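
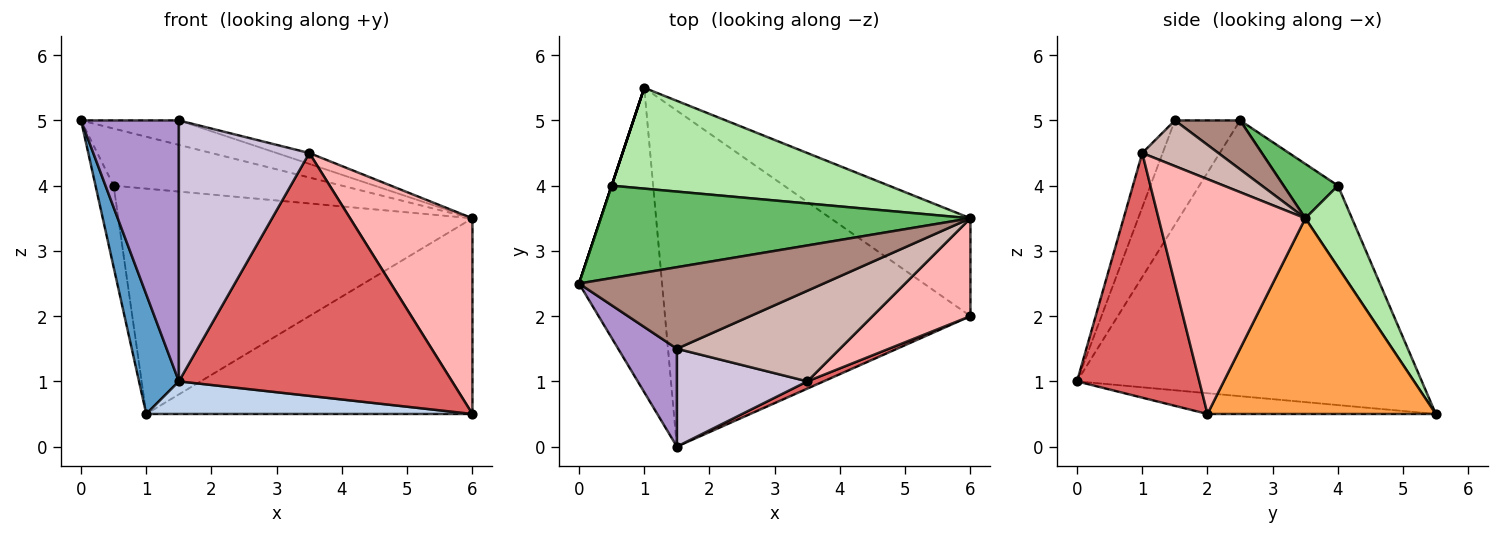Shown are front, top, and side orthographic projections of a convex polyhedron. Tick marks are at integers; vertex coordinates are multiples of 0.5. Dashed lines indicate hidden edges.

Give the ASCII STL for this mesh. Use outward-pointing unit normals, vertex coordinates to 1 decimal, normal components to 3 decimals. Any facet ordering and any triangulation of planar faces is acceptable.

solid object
 facet normal -0.951 -0.113 -0.286
  outer loop
   vertex 1.5 0.0 1.0
   vertex 0.0 2.5 5.0
   vertex 1.0 5.5 0.5
  endloop
 endfacet
 facet normal -0.067 -0.096 -0.993
  outer loop
   vertex 1.5 0.0 1.0
   vertex 1.0 5.5 0.5
   vertex 6.0 2.0 0.5
  endloop
 endfacet
 facet normal 0.531 0.758 -0.379
  outer loop
   vertex 6.0 3.5 3.5
   vertex 6.0 2.0 0.5
   vertex 1.0 5.5 0.5
  endloop
 endfacet
 facet normal -0.949 0.316 0.000
  outer loop
   vertex 0.5 4.0 4.0
   vertex 1.0 5.5 0.5
   vertex 0.0 2.5 5.0
  endloop
 endfacet
 facet normal 0.124 0.521 0.844
  outer loop
   vertex 0.5 4.0 4.0
   vertex 0.0 2.5 5.0
   vertex 6.0 3.5 3.5
  endloop
 endfacet
 facet normal 0.119 0.906 0.405
  outer loop
   vertex 0.5 4.0 4.0
   vertex 6.0 3.5 3.5
   vertex 1.0 5.5 0.5
  endloop
 endfacet
 facet normal 0.409 -0.912 0.027
  outer loop
   vertex 3.5 1.0 4.5
   vertex 1.5 0.0 1.0
   vertex 6.0 2.0 0.5
  endloop
 endfacet
 facet normal 0.732 -0.610 0.305
  outer loop
   vertex 3.5 1.0 4.5
   vertex 6.0 2.0 0.5
   vertex 6.0 3.5 3.5
  endloop
 endfacet
 facet normal -0.530 -0.794 0.298
  outer loop
   vertex 1.5 1.5 5.0
   vertex 0.0 2.5 5.0
   vertex 1.5 0.0 1.0
  endloop
 endfacet
 facet normal -0.145 -0.926 0.347
  outer loop
   vertex 1.5 1.5 5.0
   vertex 1.5 0.0 1.0
   vertex 3.5 1.0 4.5
  endloop
 endfacet
 facet normal 0.188 0.282 0.941
  outer loop
   vertex 1.5 1.5 5.0
   vertex 6.0 3.5 3.5
   vertex 0.0 2.5 5.0
  endloop
 endfacet
 facet normal 0.268 0.115 0.957
  outer loop
   vertex 1.5 1.5 5.0
   vertex 3.5 1.0 4.5
   vertex 6.0 3.5 3.5
  endloop
 endfacet
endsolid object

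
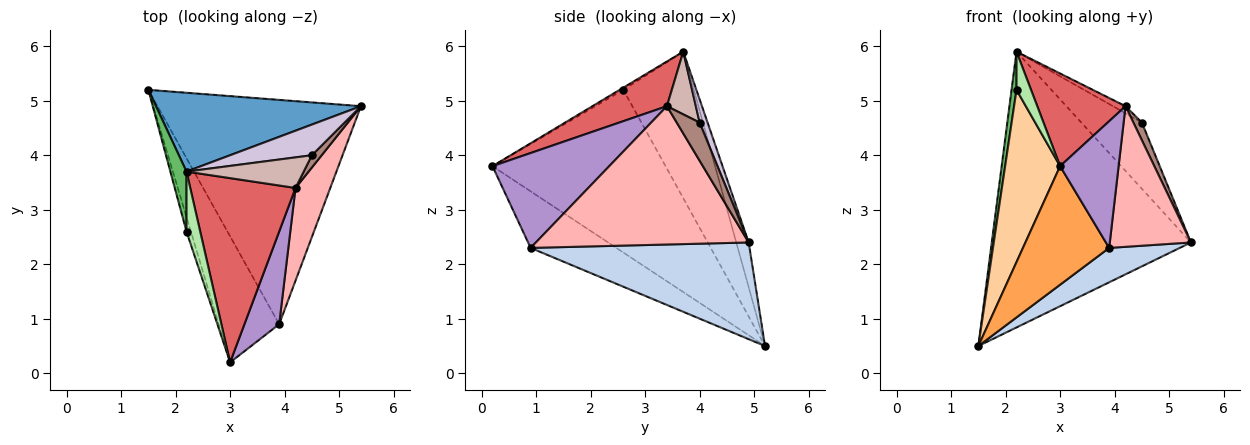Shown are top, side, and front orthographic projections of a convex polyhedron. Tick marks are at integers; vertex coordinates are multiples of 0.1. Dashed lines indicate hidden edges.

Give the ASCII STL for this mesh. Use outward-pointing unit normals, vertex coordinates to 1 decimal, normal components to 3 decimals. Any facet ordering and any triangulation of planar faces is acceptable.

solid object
 facet normal -0.060 0.960 0.274
  outer loop
   vertex 2.2 3.7 5.9
   vertex 5.4 4.9 2.4
   vertex 1.5 5.2 0.5
  endloop
 endfacet
 facet normal 0.425 -0.137 -0.895
  outer loop
   vertex 3.9 0.9 2.3
   vertex 1.5 5.2 0.5
   vertex 5.4 4.9 2.4
  endloop
 endfacet
 facet normal -0.563 -0.566 -0.602
  outer loop
   vertex 3.9 0.9 2.3
   vertex 3.0 0.2 3.8
   vertex 1.5 5.2 0.5
  endloop
 endfacet
 facet normal -0.953 -0.303 -0.026
  outer loop
   vertex 2.2 2.6 5.2
   vertex 1.5 5.2 0.5
   vertex 3.0 0.2 3.8
  endloop
 endfacet
 facet normal -0.992 -0.070 0.109
  outer loop
   vertex 2.2 2.6 5.2
   vertex 2.2 3.7 5.9
   vertex 1.5 5.2 0.5
  endloop
 endfacet
 facet normal -0.133 -0.532 0.836
  outer loop
   vertex 2.2 2.6 5.2
   vertex 3.0 0.2 3.8
   vertex 2.2 3.7 5.9
  endloop
 endfacet
 facet normal 0.355 -0.420 0.835
  outer loop
   vertex 4.2 3.4 4.9
   vertex 2.2 3.7 5.9
   vertex 3.0 0.2 3.8
  endloop
 endfacet
 facet normal 0.910 -0.347 0.229
  outer loop
   vertex 4.2 3.4 4.9
   vertex 3.9 0.9 2.3
   vertex 5.4 4.9 2.4
  endloop
 endfacet
 facet normal 0.850 -0.426 0.311
  outer loop
   vertex 4.2 3.4 4.9
   vertex 3.0 0.2 3.8
   vertex 3.9 0.9 2.3
  endloop
 endfacet
 facet normal 0.118 0.901 0.417
  outer loop
   vertex 4.5 4.0 4.6
   vertex 5.4 4.9 2.4
   vertex 2.2 3.7 5.9
  endloop
 endfacet
 facet normal 0.911 -0.338 0.234
  outer loop
   vertex 4.5 4.0 4.6
   vertex 4.2 3.4 4.9
   vertex 5.4 4.9 2.4
  endloop
 endfacet
 facet normal 0.462 0.201 0.864
  outer loop
   vertex 4.5 4.0 4.6
   vertex 2.2 3.7 5.9
   vertex 4.2 3.4 4.9
  endloop
 endfacet
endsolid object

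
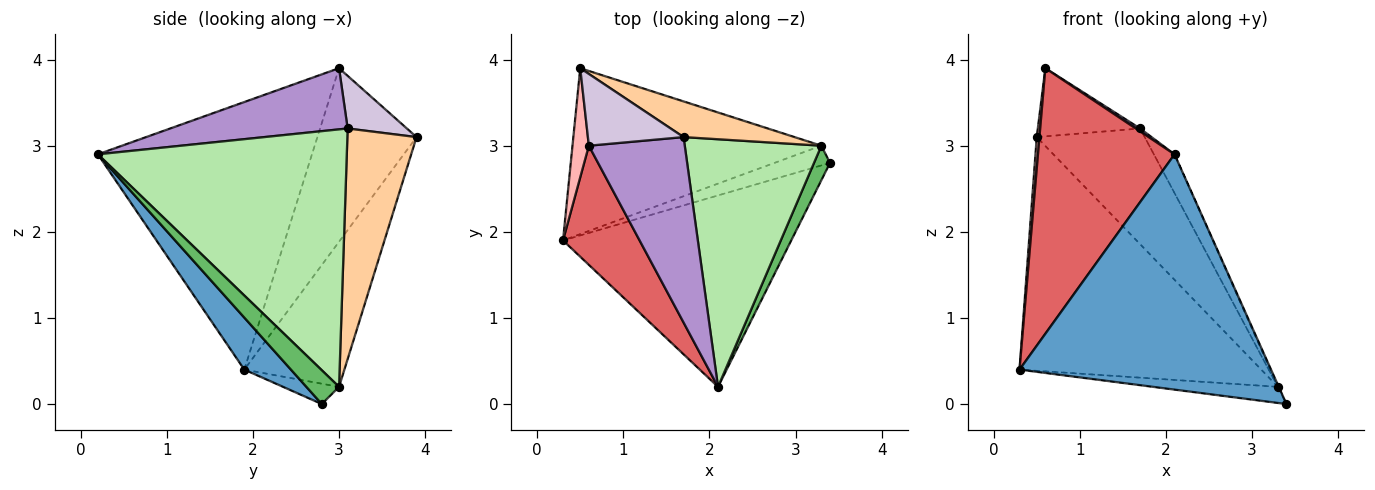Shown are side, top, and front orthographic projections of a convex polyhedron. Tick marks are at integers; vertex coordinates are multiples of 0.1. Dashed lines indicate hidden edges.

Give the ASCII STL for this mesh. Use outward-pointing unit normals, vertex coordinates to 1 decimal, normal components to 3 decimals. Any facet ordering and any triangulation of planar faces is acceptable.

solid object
 facet normal 0.142 -0.768 -0.625
  outer loop
   vertex 2.1 0.2 2.9
   vertex 0.3 1.9 0.4
   vertex 3.4 2.8 0.0
  endloop
 endfacet
 facet normal -0.273 0.609 -0.745
  outer loop
   vertex 3.3 3.0 0.2
   vertex 3.4 2.8 0.0
   vertex 0.3 1.9 0.4
  endloop
 endfacet
 facet normal -0.320 0.773 -0.549
  outer loop
   vertex 3.3 3.0 0.2
   vertex 0.3 1.9 0.4
   vertex 0.5 3.9 3.1
  endloop
 endfacet
 facet normal 0.522 0.815 0.251
  outer loop
   vertex 3.3 3.0 0.2
   vertex 0.5 3.9 3.1
   vertex 1.7 3.1 3.2
  endloop
 endfacet
 facet normal 0.904 0.025 0.427
  outer loop
   vertex 3.3 3.0 0.2
   vertex 2.1 0.2 2.9
   vertex 3.4 2.8 0.0
  endloop
 endfacet
 facet normal 0.881 0.073 0.467
  outer loop
   vertex 3.3 3.0 0.2
   vertex 1.7 3.1 3.2
   vertex 2.1 0.2 2.9
  endloop
 endfacet
 facet normal -0.820 -0.523 0.235
  outer loop
   vertex 0.6 3.0 3.9
   vertex 0.3 1.9 0.4
   vertex 2.1 0.2 2.9
  endloop
 endfacet
 facet normal -0.995 -0.027 0.094
  outer loop
   vertex 0.6 3.0 3.9
   vertex 0.5 3.9 3.1
   vertex 0.3 1.9 0.4
  endloop
 endfacet
 facet normal 0.538 -0.013 0.843
  outer loop
   vertex 0.6 3.0 3.9
   vertex 2.1 0.2 2.9
   vertex 1.7 3.1 3.2
  endloop
 endfacet
 facet normal 0.370 0.640 0.673
  outer loop
   vertex 0.6 3.0 3.9
   vertex 1.7 3.1 3.2
   vertex 0.5 3.9 3.1
  endloop
 endfacet
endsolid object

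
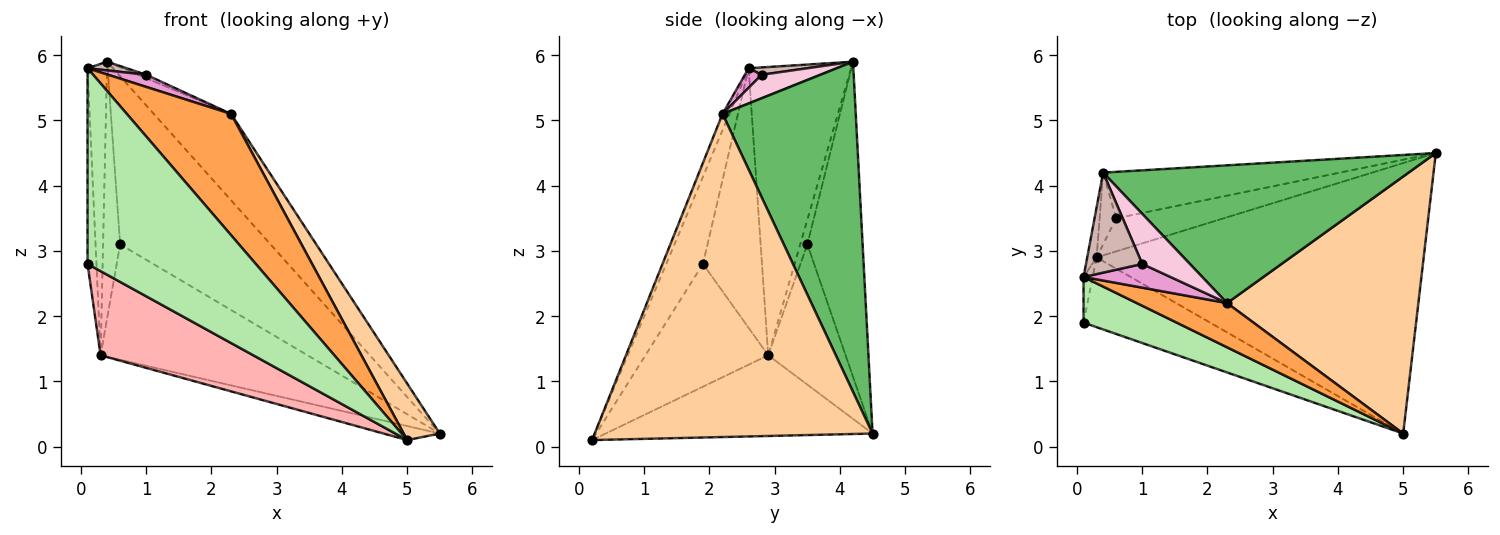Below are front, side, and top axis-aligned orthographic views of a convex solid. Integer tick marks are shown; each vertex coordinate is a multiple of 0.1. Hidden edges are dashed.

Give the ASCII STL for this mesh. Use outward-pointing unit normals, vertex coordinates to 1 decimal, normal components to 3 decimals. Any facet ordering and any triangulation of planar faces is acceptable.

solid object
 facet normal -0.239 0.050 -0.970
  outer loop
   vertex 0.3 2.9 1.4
   vertex 5.5 4.5 0.2
   vertex 5.0 0.2 0.1
  endloop
 endfacet
 facet normal -0.982 0.186 -0.032
  outer loop
   vertex 0.3 2.9 1.4
   vertex 0.1 2.6 5.8
   vertex 0.4 4.2 5.9
  endloop
 endfacet
 facet normal -0.062 -0.938 0.342
  outer loop
   vertex 2.3 2.2 5.1
   vertex 0.1 2.6 5.8
   vertex 5.0 0.2 0.1
  endloop
 endfacet
 facet normal 0.855 -0.111 0.506
  outer loop
   vertex 2.3 2.2 5.1
   vertex 5.0 0.2 0.1
   vertex 5.5 4.5 0.2
  endloop
 endfacet
 facet normal 0.675 0.392 0.625
  outer loop
   vertex 2.3 2.2 5.1
   vertex 5.5 4.5 0.2
   vertex 0.4 4.2 5.9
  endloop
 endfacet
 facet normal -0.208 -0.953 0.222
  outer loop
   vertex 0.1 1.9 2.8
   vertex 5.0 0.2 0.1
   vertex 0.1 2.6 5.8
  endloop
 endfacet
 facet normal -0.988 0.149 -0.035
  outer loop
   vertex 0.1 1.9 2.8
   vertex 0.1 2.6 5.8
   vertex 0.3 2.9 1.4
  endloop
 endfacet
 facet normal -0.526 -0.655 -0.543
  outer loop
   vertex 0.1 1.9 2.8
   vertex 0.3 2.9 1.4
   vertex 5.0 0.2 0.1
  endloop
 endfacet
 facet normal -0.334 0.909 -0.251
  outer loop
   vertex 0.6 3.5 3.1
   vertex 0.4 4.2 5.9
   vertex 5.5 4.5 0.2
  endloop
 endfacet
 facet normal -0.338 0.905 -0.260
  outer loop
   vertex 0.6 3.5 3.1
   vertex 5.5 4.5 0.2
   vertex 0.3 2.9 1.4
  endloop
 endfacet
 facet normal -0.371 0.894 -0.250
  outer loop
   vertex 0.6 3.5 3.1
   vertex 0.3 2.9 1.4
   vertex 0.4 4.2 5.9
  endloop
 endfacet
 facet normal 0.129 -0.086 0.988
  outer loop
   vertex 1.0 2.8 5.7
   vertex 0.4 4.2 5.9
   vertex 0.1 2.6 5.8
  endloop
 endfacet
 facet normal 0.196 -0.447 0.873
  outer loop
   vertex 1.0 2.8 5.7
   vertex 0.1 2.6 5.8
   vertex 2.3 2.2 5.1
  endloop
 endfacet
 facet normal 0.441 0.061 0.895
  outer loop
   vertex 1.0 2.8 5.7
   vertex 2.3 2.2 5.1
   vertex 0.4 4.2 5.9
  endloop
 endfacet
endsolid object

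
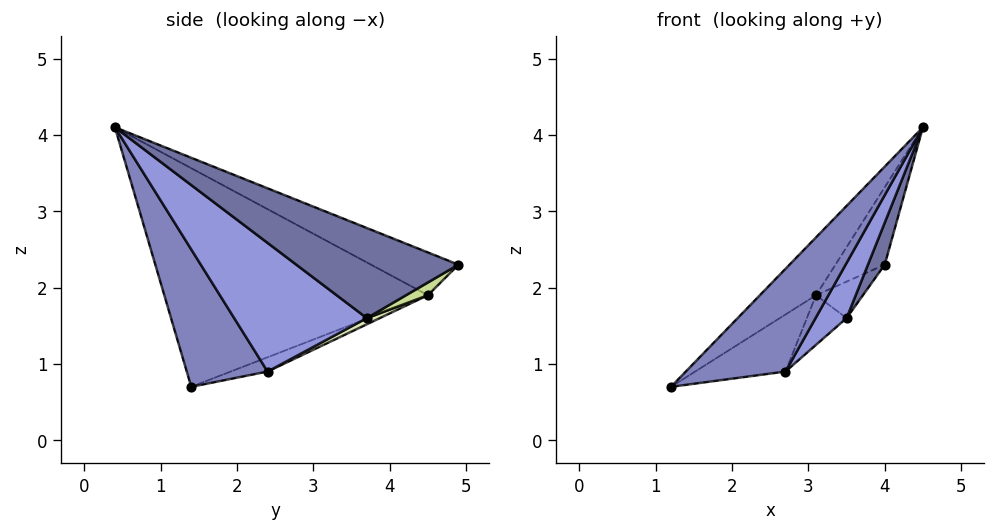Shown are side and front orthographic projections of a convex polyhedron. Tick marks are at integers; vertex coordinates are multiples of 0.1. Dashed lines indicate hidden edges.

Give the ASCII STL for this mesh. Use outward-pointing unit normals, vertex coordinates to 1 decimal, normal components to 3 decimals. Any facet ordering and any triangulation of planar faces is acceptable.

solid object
 facet normal 0.877 -0.091 -0.471
  outer loop
   vertex 3.5 3.7 1.6
   vertex 4.0 4.9 2.3
   vertex 4.5 0.4 4.1
  endloop
 endfacet
 facet normal 0.482 -0.595 -0.643
  outer loop
   vertex 2.7 2.4 0.9
   vertex 4.5 0.4 4.1
   vertex 1.2 1.4 0.7
  endloop
 endfacet
 facet normal 0.801 -0.187 -0.568
  outer loop
   vertex 2.7 2.4 0.9
   vertex 3.5 3.7 1.6
   vertex 4.5 0.4 4.1
  endloop
 endfacet
 facet normal -0.688 0.146 0.711
  outer loop
   vertex 3.1 4.5 1.9
   vertex 1.2 1.4 0.7
   vertex 4.5 0.4 4.1
  endloop
 endfacet
 facet normal -0.490 0.276 0.827
  outer loop
   vertex 3.1 4.5 1.9
   vertex 4.5 0.4 4.1
   vertex 4.0 4.9 2.3
  endloop
 endfacet
 facet normal -0.184 0.451 -0.873
  outer loop
   vertex 3.1 4.5 1.9
   vertex 2.7 2.4 0.9
   vertex 1.2 1.4 0.7
  endloop
 endfacet
 facet normal 0.200 0.430 -0.880
  outer loop
   vertex 3.1 4.5 1.9
   vertex 4.0 4.9 2.3
   vertex 3.5 3.7 1.6
  endloop
 endfacet
 facet normal 0.133 0.405 -0.904
  outer loop
   vertex 3.1 4.5 1.9
   vertex 3.5 3.7 1.6
   vertex 2.7 2.4 0.9
  endloop
 endfacet
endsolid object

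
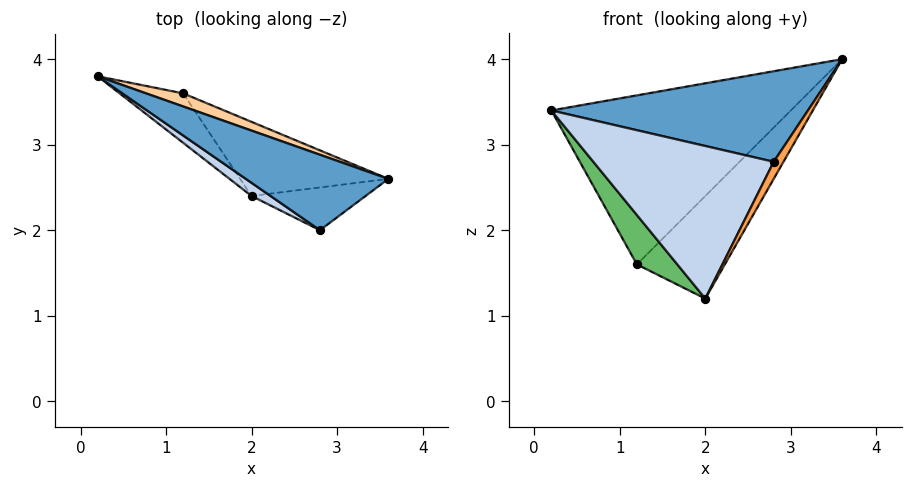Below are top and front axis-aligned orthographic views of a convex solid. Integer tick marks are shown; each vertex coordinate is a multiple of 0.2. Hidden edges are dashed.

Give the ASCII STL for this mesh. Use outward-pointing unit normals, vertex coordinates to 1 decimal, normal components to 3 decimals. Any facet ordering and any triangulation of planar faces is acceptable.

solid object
 facet normal -0.359 -0.717 0.598
  outer loop
   vertex 2.8 2.0 2.8
   vertex 3.6 2.6 4.0
   vertex 0.2 3.8 3.4
  endloop
 endfacet
 facet normal -0.557 -0.828 0.071
  outer loop
   vertex 2.0 2.4 1.2
   vertex 2.8 2.0 2.8
   vertex 0.2 3.8 3.4
  endloop
 endfacet
 facet normal 0.858 -0.191 -0.477
  outer loop
   vertex 2.0 2.4 1.2
   vertex 3.6 2.6 4.0
   vertex 2.8 2.0 2.8
  endloop
 endfacet
 facet normal 0.320 0.944 0.073
  outer loop
   vertex 1.2 3.6 1.6
   vertex 0.2 3.8 3.4
   vertex 3.6 2.6 4.0
  endloop
 endfacet
 facet normal -0.816 -0.408 -0.408
  outer loop
   vertex 1.2 3.6 1.6
   vertex 2.0 2.4 1.2
   vertex 0.2 3.8 3.4
  endloop
 endfacet
 facet normal 0.678 0.596 -0.430
  outer loop
   vertex 1.2 3.6 1.6
   vertex 3.6 2.6 4.0
   vertex 2.0 2.4 1.2
  endloop
 endfacet
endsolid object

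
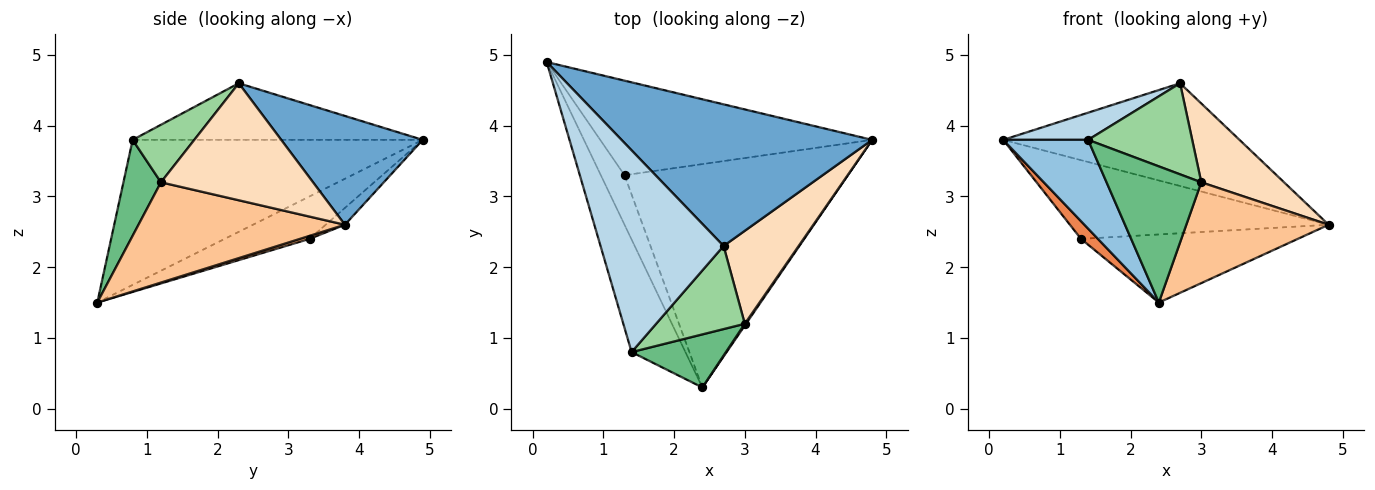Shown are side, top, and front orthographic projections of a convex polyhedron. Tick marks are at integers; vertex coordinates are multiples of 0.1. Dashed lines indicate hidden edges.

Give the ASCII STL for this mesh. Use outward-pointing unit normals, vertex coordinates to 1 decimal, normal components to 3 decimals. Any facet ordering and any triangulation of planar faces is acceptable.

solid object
 facet normal 0.332 0.554 0.764
  outer loop
   vertex 2.7 2.3 4.6
   vertex 4.8 3.8 2.6
   vertex 0.2 4.9 3.8
  endloop
 endfacet
 facet normal -0.904 -0.265 -0.336
  outer loop
   vertex 1.4 0.8 3.8
   vertex 0.2 4.9 3.8
   vertex 2.4 0.3 1.5
  endloop
 endfacet
 facet normal -0.415 -0.121 0.902
  outer loop
   vertex 1.4 0.8 3.8
   vertex 2.7 2.3 4.6
   vertex 0.2 4.9 3.8
  endloop
 endfacet
 facet normal -0.047 0.639 -0.768
  outer loop
   vertex 1.3 3.3 2.4
   vertex 0.2 4.9 3.8
   vertex 4.8 3.8 2.6
  endloop
 endfacet
 facet normal -0.860 -0.171 -0.480
  outer loop
   vertex 1.3 3.3 2.4
   vertex 2.4 0.3 1.5
   vertex 0.2 4.9 3.8
  endloop
 endfacet
 facet normal 0.013 0.292 -0.956
  outer loop
   vertex 1.3 3.3 2.4
   vertex 4.8 3.8 2.6
   vertex 2.4 0.3 1.5
  endloop
 endfacet
 facet normal 0.823 -0.568 0.010
  outer loop
   vertex 3.0 1.2 3.2
   vertex 2.4 0.3 1.5
   vertex 4.8 3.8 2.6
  endloop
 endfacet
 facet normal 0.765 -0.416 0.491
  outer loop
   vertex 3.0 1.2 3.2
   vertex 4.8 3.8 2.6
   vertex 2.7 2.3 4.6
  endloop
 endfacet
 facet normal 0.346 -0.874 0.341
  outer loop
   vertex 3.0 1.2 3.2
   vertex 1.4 0.8 3.8
   vertex 2.4 0.3 1.5
  endloop
 endfacet
 facet normal 0.401 -0.677 0.618
  outer loop
   vertex 3.0 1.2 3.2
   vertex 2.7 2.3 4.6
   vertex 1.4 0.8 3.8
  endloop
 endfacet
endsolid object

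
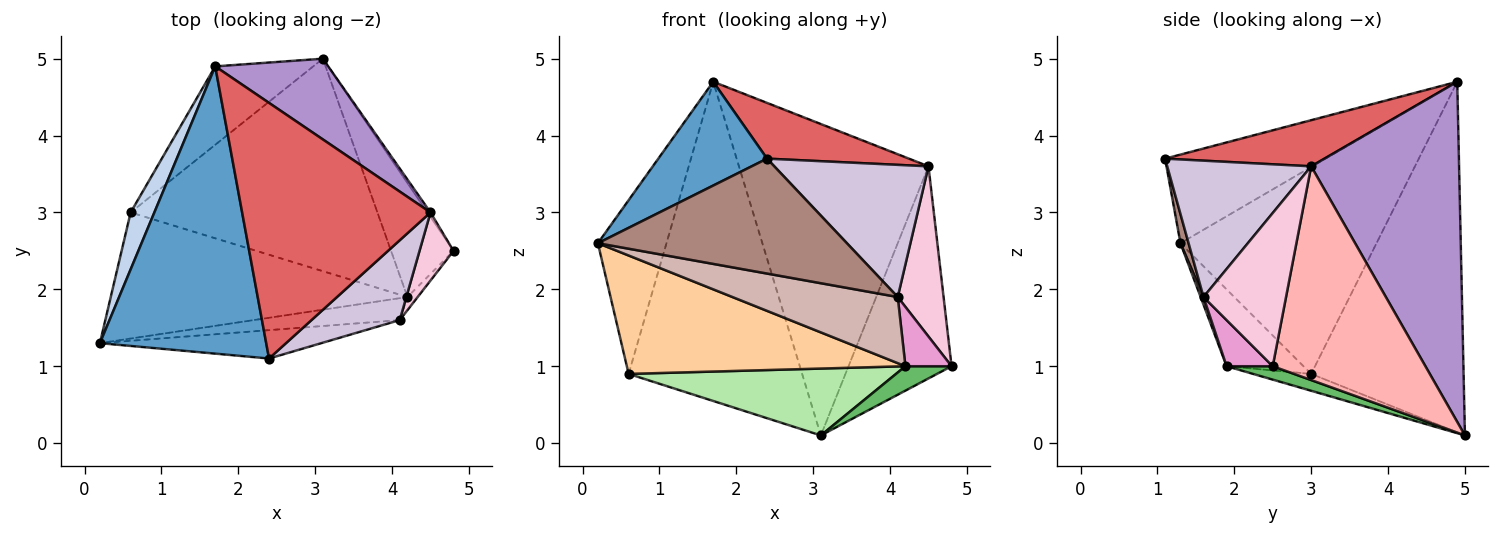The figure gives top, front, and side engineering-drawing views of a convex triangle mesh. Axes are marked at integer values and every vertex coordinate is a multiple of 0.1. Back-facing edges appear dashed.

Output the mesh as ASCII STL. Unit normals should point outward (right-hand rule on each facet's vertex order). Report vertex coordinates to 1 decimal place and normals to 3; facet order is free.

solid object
 facet normal -0.448 -0.304 0.841
  outer loop
   vertex 2.4 1.1 3.7
   vertex 1.7 4.9 4.7
   vertex 0.2 1.3 2.6
  endloop
 endfacet
 facet normal -0.938 0.328 0.107
  outer loop
   vertex 0.6 3.0 0.9
   vertex 0.2 1.3 2.6
   vertex 1.7 4.9 4.7
  endloop
 endfacet
 facet normal -0.649 0.739 -0.181
  outer loop
   vertex 0.6 3.0 0.9
   vertex 1.7 4.9 4.7
   vertex 3.1 5.0 0.1
  endloop
 endfacet
 facet normal -0.186 -0.673 -0.716
  outer loop
   vertex 4.2 1.9 1.0
   vertex 0.2 1.3 2.6
   vertex 0.6 3.0 0.9
  endloop
 endfacet
 facet normal 0.205 -0.205 -0.957
  outer loop
   vertex 4.2 1.9 1.0
   vertex 3.1 5.0 0.1
   vertex 4.8 2.5 1.0
  endloop
 endfacet
 facet normal -0.065 -0.299 -0.952
  outer loop
   vertex 4.2 1.9 1.0
   vertex 0.6 3.0 0.9
   vertex 3.1 5.0 0.1
  endloop
 endfacet
 facet normal 0.233 -0.207 0.950
  outer loop
   vertex 4.5 3.0 3.6
   vertex 1.7 4.9 4.7
   vertex 2.4 1.1 3.7
  endloop
 endfacet
 facet normal 0.829 0.559 -0.012
  outer loop
   vertex 4.5 3.0 3.6
   vertex 4.8 2.5 1.0
   vertex 3.1 5.0 0.1
  endloop
 endfacet
 facet normal 0.603 0.772 0.200
  outer loop
   vertex 4.5 3.0 3.6
   vertex 3.1 5.0 0.1
   vertex 1.7 4.9 4.7
  endloop
 endfacet
 facet normal 0.624 -0.669 0.404
  outer loop
   vertex 4.1 1.6 1.9
   vertex 4.5 3.0 3.6
   vertex 2.4 1.1 3.7
  endloop
 endfacet
 facet normal 0.032 -0.970 -0.240
  outer loop
   vertex 4.1 1.6 1.9
   vertex 2.4 1.1 3.7
   vertex 0.2 1.3 2.6
  endloop
 endfacet
 facet normal 0.017 -0.949 -0.315
  outer loop
   vertex 4.1 1.6 1.9
   vertex 0.2 1.3 2.6
   vertex 4.2 1.9 1.0
  endloop
 endfacet
 facet normal 0.699 -0.699 -0.155
  outer loop
   vertex 4.1 1.6 1.9
   vertex 4.2 1.9 1.0
   vertex 4.8 2.5 1.0
  endloop
 endfacet
 facet normal 0.858 -0.477 0.191
  outer loop
   vertex 4.1 1.6 1.9
   vertex 4.8 2.5 1.0
   vertex 4.5 3.0 3.6
  endloop
 endfacet
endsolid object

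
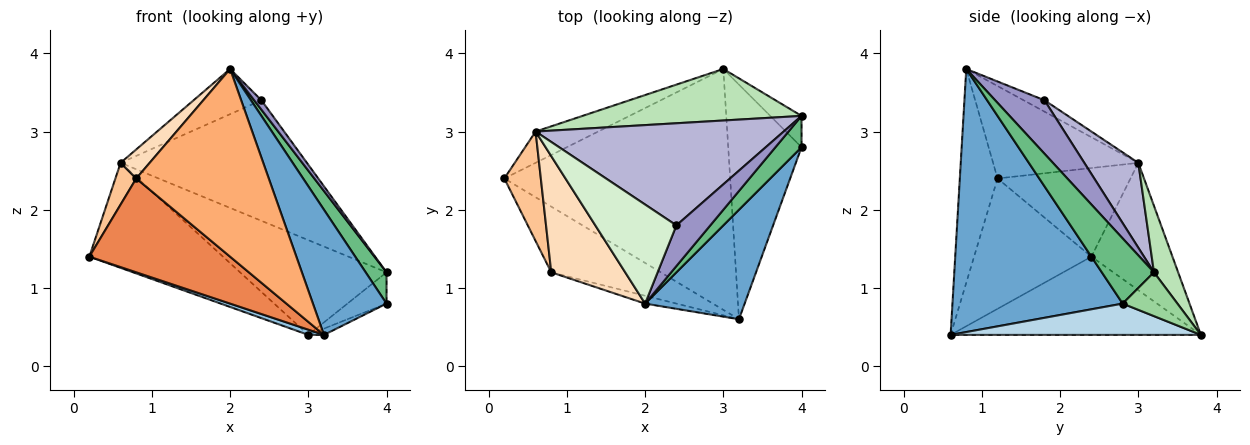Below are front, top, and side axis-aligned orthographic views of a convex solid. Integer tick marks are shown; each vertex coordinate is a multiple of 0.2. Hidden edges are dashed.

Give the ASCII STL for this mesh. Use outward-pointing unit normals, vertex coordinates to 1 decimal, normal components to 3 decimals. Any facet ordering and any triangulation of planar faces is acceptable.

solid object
 facet normal 0.867 -0.375 0.328
  outer loop
   vertex 2.0 0.8 3.8
   vertex 3.2 0.6 0.4
   vertex 4.0 2.8 0.8
  endloop
 endfacet
 facet normal -0.327 -0.020 -0.945
  outer loop
   vertex 3.0 3.8 0.4
   vertex 3.2 0.6 0.4
   vertex 0.2 2.4 1.4
  endloop
 endfacet
 facet normal 0.392 0.025 -0.920
  outer loop
   vertex 3.0 3.8 0.4
   vertex 4.0 2.8 0.8
   vertex 3.2 0.6 0.4
  endloop
 endfacet
 facet normal -0.502 0.829 -0.247
  outer loop
   vertex 3.0 3.8 0.4
   vertex 0.2 2.4 1.4
   vertex 0.6 3.0 2.6
  endloop
 endfacet
 facet normal -0.564 -0.677 -0.474
  outer loop
   vertex 0.8 1.2 2.4
   vertex 0.2 2.4 1.4
   vertex 3.2 0.6 0.4
  endloop
 endfacet
 facet normal -0.274 -0.961 -0.040
  outer loop
   vertex 0.8 1.2 2.4
   vertex 3.2 0.6 0.4
   vertex 2.0 0.8 3.8
  endloop
 endfacet
 facet normal -0.915 -0.144 0.377
  outer loop
   vertex 0.8 1.2 2.4
   vertex 0.6 3.0 2.6
   vertex 0.2 2.4 1.4
  endloop
 endfacet
 facet normal -0.772 -0.154 0.617
  outer loop
   vertex 0.8 1.2 2.4
   vertex 2.0 0.8 3.8
   vertex 0.6 3.0 2.6
  endloop
 endfacet
 facet normal 0.870 -0.348 0.348
  outer loop
   vertex 4.0 3.2 1.2
   vertex 2.0 0.8 3.8
   vertex 4.0 2.8 0.8
  endloop
 endfacet
 facet normal 0.704 0.503 -0.503
  outer loop
   vertex 4.0 3.2 1.2
   vertex 4.0 2.8 0.8
   vertex 3.0 3.8 0.4
  endloop
 endfacet
 facet normal 0.144 0.869 0.473
  outer loop
   vertex 4.0 3.2 1.2
   vertex 3.0 3.8 0.4
   vertex 0.6 3.0 2.6
  endloop
 endfacet
 facet normal -0.127 0.412 0.902
  outer loop
   vertex 2.4 1.8 3.4
   vertex 0.6 3.0 2.6
   vertex 2.0 0.8 3.8
  endloop
 endfacet
 facet normal 0.838 -0.123 0.531
  outer loop
   vertex 2.4 1.8 3.4
   vertex 2.0 0.8 3.8
   vertex 4.0 3.2 1.2
  endloop
 endfacet
 facet normal 0.216 0.745 0.631
  outer loop
   vertex 2.4 1.8 3.4
   vertex 4.0 3.2 1.2
   vertex 0.6 3.0 2.6
  endloop
 endfacet
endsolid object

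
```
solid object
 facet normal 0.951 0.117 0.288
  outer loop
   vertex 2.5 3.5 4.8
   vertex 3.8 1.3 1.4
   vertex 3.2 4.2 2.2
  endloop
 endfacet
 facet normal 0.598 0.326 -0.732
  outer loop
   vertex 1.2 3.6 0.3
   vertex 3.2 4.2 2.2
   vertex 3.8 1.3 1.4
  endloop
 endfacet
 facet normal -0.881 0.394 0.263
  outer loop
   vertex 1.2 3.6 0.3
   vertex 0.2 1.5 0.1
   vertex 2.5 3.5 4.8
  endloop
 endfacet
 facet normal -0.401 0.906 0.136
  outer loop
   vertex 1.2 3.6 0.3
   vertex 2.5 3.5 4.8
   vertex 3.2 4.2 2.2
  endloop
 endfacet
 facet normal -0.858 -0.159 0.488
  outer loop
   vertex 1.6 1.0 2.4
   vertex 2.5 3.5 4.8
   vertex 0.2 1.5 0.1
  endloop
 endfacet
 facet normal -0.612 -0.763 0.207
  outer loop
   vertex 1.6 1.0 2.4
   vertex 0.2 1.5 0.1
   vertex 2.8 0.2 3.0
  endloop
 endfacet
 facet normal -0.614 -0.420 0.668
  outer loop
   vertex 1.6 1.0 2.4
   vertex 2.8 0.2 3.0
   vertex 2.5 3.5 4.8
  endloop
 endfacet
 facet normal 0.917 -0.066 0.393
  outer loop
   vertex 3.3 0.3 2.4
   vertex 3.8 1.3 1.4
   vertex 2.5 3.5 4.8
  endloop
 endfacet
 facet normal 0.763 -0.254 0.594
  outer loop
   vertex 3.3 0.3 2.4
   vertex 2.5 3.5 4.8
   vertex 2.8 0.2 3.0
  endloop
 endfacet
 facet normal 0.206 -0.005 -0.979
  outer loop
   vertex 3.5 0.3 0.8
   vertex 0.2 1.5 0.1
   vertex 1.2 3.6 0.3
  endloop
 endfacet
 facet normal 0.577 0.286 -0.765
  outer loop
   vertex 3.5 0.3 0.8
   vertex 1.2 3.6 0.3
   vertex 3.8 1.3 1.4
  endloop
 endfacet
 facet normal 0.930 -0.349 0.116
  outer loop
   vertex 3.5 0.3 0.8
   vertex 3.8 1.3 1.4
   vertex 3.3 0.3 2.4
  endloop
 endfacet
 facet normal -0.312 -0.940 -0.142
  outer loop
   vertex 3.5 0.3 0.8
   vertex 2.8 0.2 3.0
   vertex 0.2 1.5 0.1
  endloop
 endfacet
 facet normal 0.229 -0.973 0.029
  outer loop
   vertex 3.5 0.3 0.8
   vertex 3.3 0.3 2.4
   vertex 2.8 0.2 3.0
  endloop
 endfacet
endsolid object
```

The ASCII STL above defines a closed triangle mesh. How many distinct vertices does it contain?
9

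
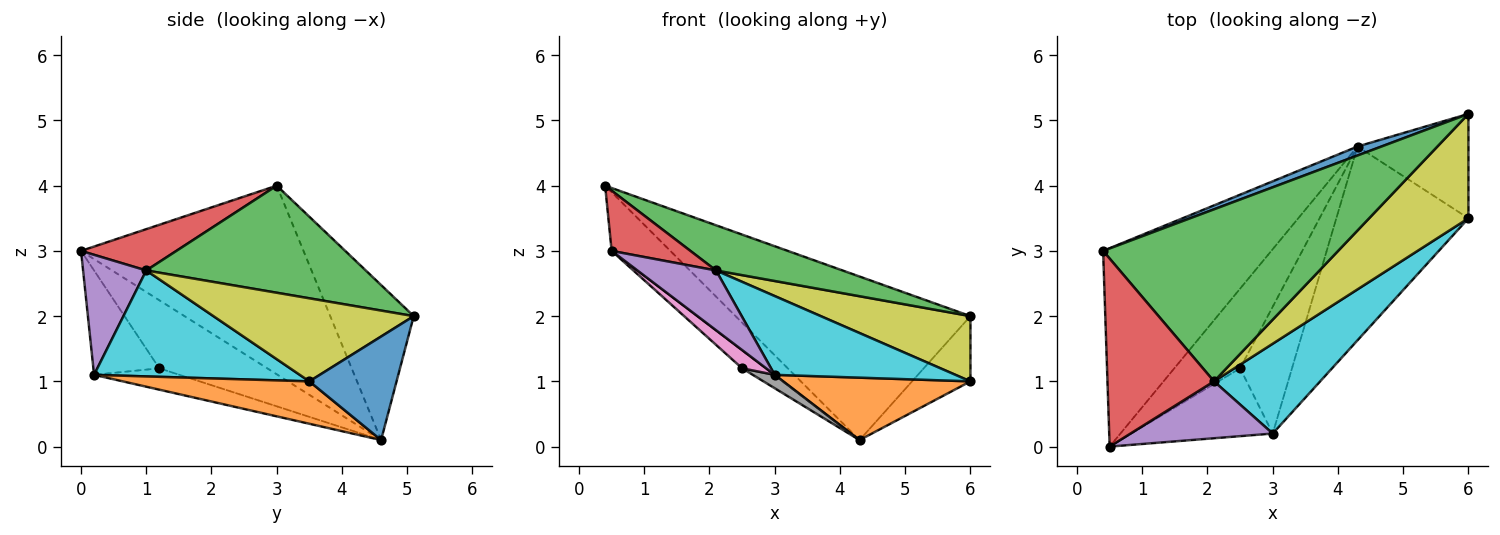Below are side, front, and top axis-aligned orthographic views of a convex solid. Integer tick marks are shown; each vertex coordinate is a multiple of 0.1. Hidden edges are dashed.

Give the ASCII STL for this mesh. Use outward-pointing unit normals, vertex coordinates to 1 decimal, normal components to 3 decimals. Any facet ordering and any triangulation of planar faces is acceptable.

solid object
 facet normal -0.334 0.941 0.052
  outer loop
   vertex 4.3 4.6 0.1
   vertex 0.4 3.0 4.0
   vertex 6.0 5.1 2.0
  endloop
 endfacet
 facet normal -0.732 0.193 -0.653
  outer loop
   vertex 4.3 4.6 0.1
   vertex 0.5 0.0 3.0
   vertex 0.4 3.0 4.0
  endloop
 endfacet
 facet normal 0.403 -0.232 0.885
  outer loop
   vertex 2.1 1.0 2.7
   vertex 6.0 5.1 2.0
   vertex 0.4 3.0 4.0
  endloop
 endfacet
 facet normal 0.346 -0.286 0.893
  outer loop
   vertex 2.1 1.0 2.7
   vertex 0.4 3.0 4.0
   vertex 0.5 0.0 3.0
  endloop
 endfacet
 facet normal 0.503 -0.626 0.596
  outer loop
   vertex 2.1 1.0 2.7
   vertex 0.5 0.0 3.0
   vertex 3.0 0.2 1.1
  endloop
 endfacet
 facet normal -0.710 0.154 -0.687
  outer loop
   vertex 2.5 1.2 1.2
   vertex 0.5 0.0 3.0
   vertex 4.3 4.6 0.1
  endloop
 endfacet
 facet normal -0.581 -0.212 -0.786
  outer loop
   vertex 2.5 1.2 1.2
   vertex 3.0 0.2 1.1
   vertex 0.5 0.0 3.0
  endloop
 endfacet
 facet normal -0.379 -0.097 -0.920
  outer loop
   vertex 2.5 1.2 1.2
   vertex 4.3 4.6 0.1
   vertex 3.0 0.2 1.1
  endloop
 endfacet
 facet normal 0.579 -0.432 0.692
  outer loop
   vertex 6.0 3.5 1.0
   vertex 6.0 5.1 2.0
   vertex 2.1 1.0 2.7
  endloop
 endfacet
 facet normal 0.600 -0.527 0.601
  outer loop
   vertex 6.0 3.5 1.0
   vertex 2.1 1.0 2.7
   vertex 3.0 0.2 1.1
  endloop
 endfacet
 facet normal 0.621 0.416 -0.665
  outer loop
   vertex 6.0 3.5 1.0
   vertex 4.3 4.6 0.1
   vertex 6.0 5.1 2.0
  endloop
 endfacet
 facet normal 0.292 -0.293 -0.910
  outer loop
   vertex 6.0 3.5 1.0
   vertex 3.0 0.2 1.1
   vertex 4.3 4.6 0.1
  endloop
 endfacet
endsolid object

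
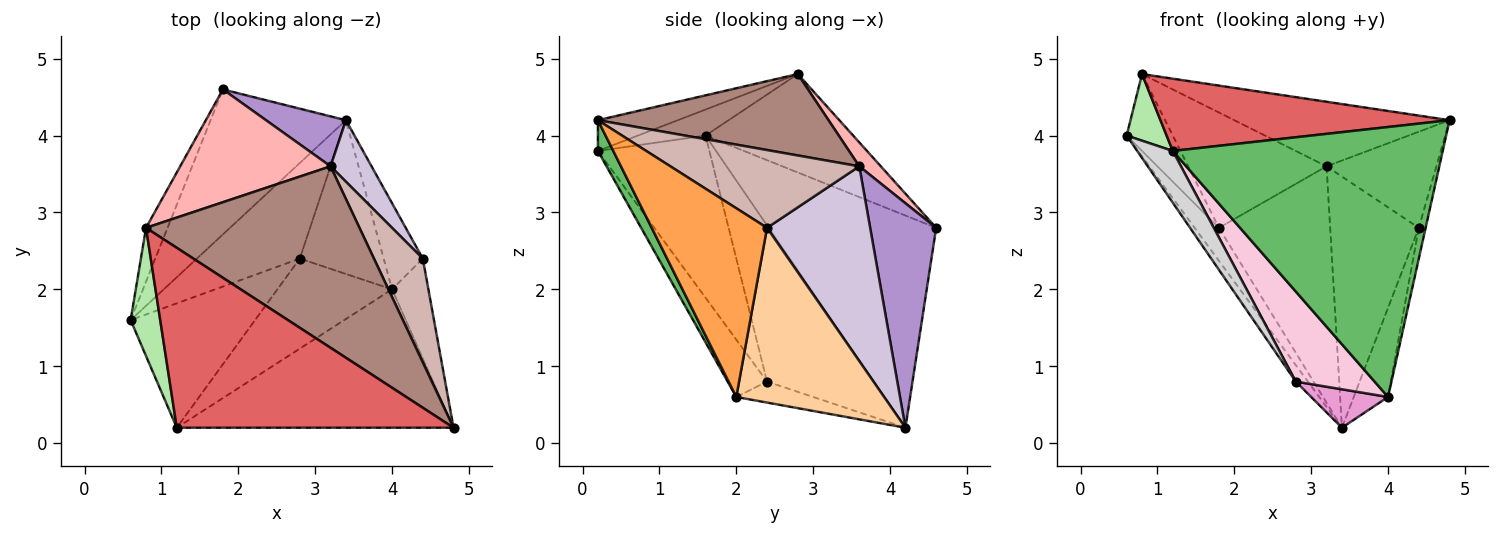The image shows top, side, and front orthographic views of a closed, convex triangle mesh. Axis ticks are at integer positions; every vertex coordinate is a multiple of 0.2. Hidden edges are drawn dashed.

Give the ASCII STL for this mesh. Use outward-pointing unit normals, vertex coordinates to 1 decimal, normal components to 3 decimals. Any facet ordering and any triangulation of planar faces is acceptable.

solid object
 facet normal -0.837 0.121 -0.534
  outer loop
   vertex 1.8 4.6 2.8
   vertex 3.4 4.2 0.2
   vertex 0.6 1.6 4.0
  endloop
 endfacet
 facet normal -0.934 0.292 -0.204
  outer loop
   vertex 0.8 2.8 4.8
   vertex 1.8 4.6 2.8
   vertex 0.6 1.6 4.0
  endloop
 endfacet
 facet normal 0.980 0.058 -0.189
  outer loop
   vertex 4.4 2.4 2.8
   vertex 4.8 0.2 4.2
   vertex 4.0 2.0 0.6
  endloop
 endfacet
 facet normal 0.952 0.221 -0.213
  outer loop
   vertex 4.4 2.4 2.8
   vertex 4.0 2.0 0.6
   vertex 3.4 4.2 0.2
  endloop
 endfacet
 facet normal 0.051 -0.889 -0.456
  outer loop
   vertex 1.2 0.2 3.8
   vertex 4.0 2.0 0.6
   vertex 4.8 0.2 4.2
  endloop
 endfacet
 facet normal -0.615 -0.364 0.699
  outer loop
   vertex 1.2 0.2 3.8
   vertex 0.8 2.8 4.8
   vertex 0.6 1.6 4.0
  endloop
 endfacet
 facet normal -0.103 -0.371 0.923
  outer loop
   vertex 1.2 0.2 3.8
   vertex 4.8 0.2 4.2
   vertex 0.8 2.8 4.8
  endloop
 endfacet
 facet normal 0.111 0.711 0.695
  outer loop
   vertex 3.2 3.6 3.6
   vertex 1.8 4.6 2.8
   vertex 0.8 2.8 4.8
  endloop
 endfacet
 facet normal 0.502 0.846 0.179
  outer loop
   vertex 3.2 3.6 3.6
   vertex 3.4 4.2 0.2
   vertex 1.8 4.6 2.8
  endloop
 endfacet
 facet normal 0.749 0.644 0.158
  outer loop
   vertex 3.2 3.6 3.6
   vertex 4.4 2.4 2.8
   vertex 3.4 4.2 0.2
  endloop
 endfacet
 facet normal 0.338 0.316 0.887
  outer loop
   vertex 3.2 3.6 3.6
   vertex 0.8 2.8 4.8
   vertex 4.8 0.2 4.2
  endloop
 endfacet
 facet normal 0.760 0.442 0.477
  outer loop
   vertex 3.2 3.6 3.6
   vertex 4.8 0.2 4.2
   vertex 4.4 2.4 2.8
  endloop
 endfacet
 facet normal -0.236 -0.236 -0.943
  outer loop
   vertex 2.8 2.4 0.8
   vertex 3.4 4.2 0.2
   vertex 4.0 2.0 0.6
  endloop
 endfacet
 facet normal -0.333 -0.667 -0.667
  outer loop
   vertex 2.8 2.4 0.8
   vertex 4.0 2.0 0.6
   vertex 1.2 0.2 3.8
  endloop
 endfacet
 facet normal -0.831 0.094 -0.548
  outer loop
   vertex 2.8 2.4 0.8
   vertex 0.6 1.6 4.0
   vertex 3.4 4.2 0.2
  endloop
 endfacet
 facet normal -0.769 -0.245 -0.590
  outer loop
   vertex 2.8 2.4 0.8
   vertex 1.2 0.2 3.8
   vertex 0.6 1.6 4.0
  endloop
 endfacet
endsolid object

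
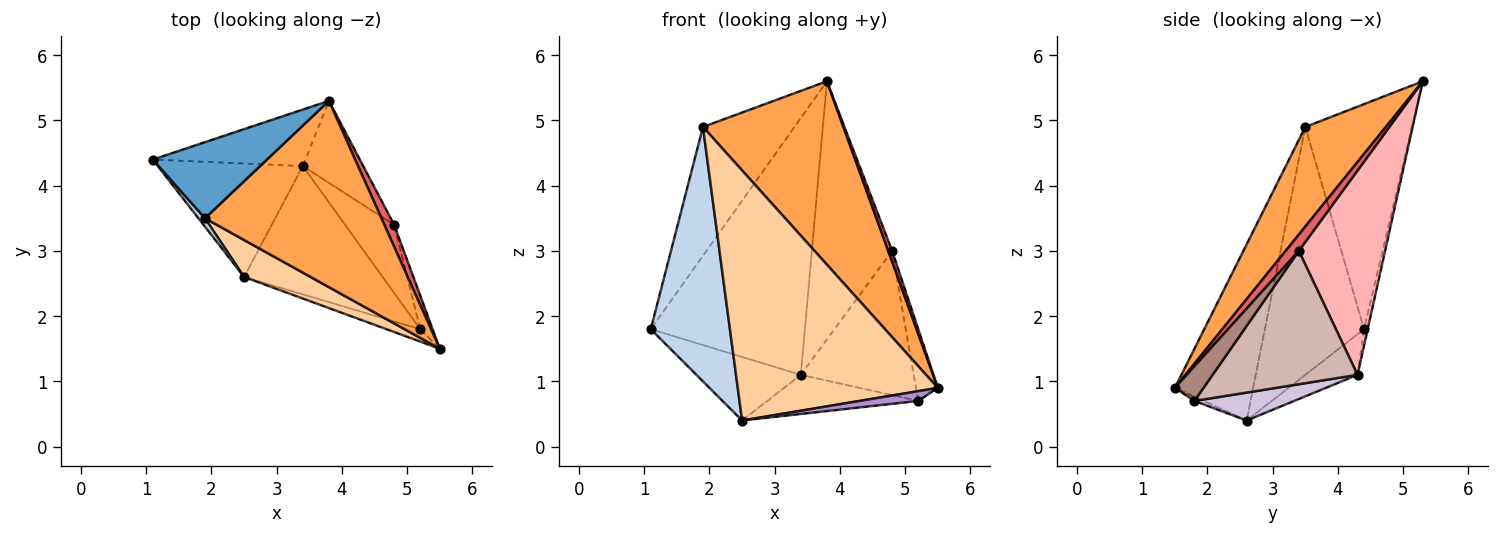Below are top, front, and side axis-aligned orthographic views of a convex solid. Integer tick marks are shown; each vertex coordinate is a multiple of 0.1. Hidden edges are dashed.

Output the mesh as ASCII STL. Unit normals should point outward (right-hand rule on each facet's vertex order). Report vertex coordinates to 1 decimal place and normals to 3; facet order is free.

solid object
 facet normal -0.708 0.608 0.359
  outer loop
   vertex 1.9 3.5 4.9
   vertex 3.8 5.3 5.6
   vertex 1.1 4.4 1.8
  endloop
 endfacet
 facet normal -0.781 -0.624 0.021
  outer loop
   vertex 1.9 3.5 4.9
   vertex 1.1 4.4 1.8
   vertex 2.5 2.6 0.4
  endloop
 endfacet
 facet normal 0.373 -0.651 0.661
  outer loop
   vertex 1.9 3.5 4.9
   vertex 5.5 1.5 0.9
   vertex 3.8 5.3 5.6
  endloop
 endfacet
 facet normal -0.361 -0.923 0.136
  outer loop
   vertex 1.9 3.5 4.9
   vertex 2.5 2.6 0.4
   vertex 5.5 1.5 0.9
  endloop
 endfacet
 facet normal -0.023 0.976 -0.215
  outer loop
   vertex 3.4 4.3 1.1
   vertex 1.1 4.4 1.8
   vertex 3.8 5.3 5.6
  endloop
 endfacet
 facet normal -0.237 0.475 -0.848
  outer loop
   vertex 3.4 4.3 1.1
   vertex 2.5 2.6 0.4
   vertex 1.1 4.4 1.8
  endloop
 endfacet
 facet normal 0.831 -0.245 0.499
  outer loop
   vertex 4.8 3.4 3.0
   vertex 3.8 5.3 5.6
   vertex 5.5 1.5 0.9
  endloop
 endfacet
 facet normal 0.715 0.666 -0.212
  outer loop
   vertex 4.8 3.4 3.0
   vertex 3.4 4.3 1.1
   vertex 3.8 5.3 5.6
  endloop
 endfacet
 facet normal -0.096 -0.617 -0.781
  outer loop
   vertex 5.2 1.8 0.7
   vertex 5.5 1.5 0.9
   vertex 2.5 2.6 0.4
  endloop
 endfacet
 facet normal 0.189 0.287 -0.939
  outer loop
   vertex 5.2 1.8 0.7
   vertex 2.5 2.6 0.4
   vertex 3.4 4.3 1.1
  endloop
 endfacet
 facet normal 0.765 0.583 -0.273
  outer loop
   vertex 5.2 1.8 0.7
   vertex 4.8 3.4 3.0
   vertex 5.5 1.5 0.9
  endloop
 endfacet
 facet normal 0.758 0.590 -0.279
  outer loop
   vertex 5.2 1.8 0.7
   vertex 3.4 4.3 1.1
   vertex 4.8 3.4 3.0
  endloop
 endfacet
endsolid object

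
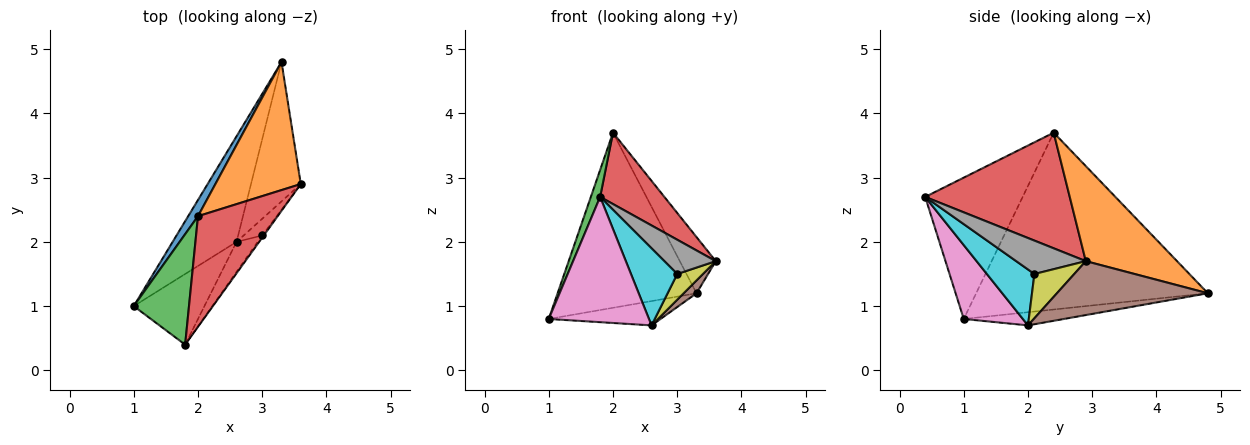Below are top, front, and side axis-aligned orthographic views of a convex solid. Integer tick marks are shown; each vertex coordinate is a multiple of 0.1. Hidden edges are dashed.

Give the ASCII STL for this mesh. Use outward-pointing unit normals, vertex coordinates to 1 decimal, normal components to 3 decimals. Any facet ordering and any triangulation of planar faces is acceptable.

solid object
 facet normal -0.857 0.514 0.048
  outer loop
   vertex 2.0 2.4 3.7
   vertex 3.3 4.8 1.2
   vertex 1.0 1.0 0.8
  endloop
 endfacet
 facet normal 0.714 0.281 0.641
  outer loop
   vertex 2.0 2.4 3.7
   vertex 3.6 2.9 1.7
   vertex 3.3 4.8 1.2
  endloop
 endfacet
 facet normal -0.928 -0.089 0.363
  outer loop
   vertex 1.8 0.4 2.7
   vertex 2.0 2.4 3.7
   vertex 1.0 1.0 0.8
  endloop
 endfacet
 facet normal 0.773 -0.344 0.533
  outer loop
   vertex 1.8 0.4 2.7
   vertex 3.6 2.9 1.7
   vertex 2.0 2.4 3.7
  endloop
 endfacet
 facet normal -0.197 0.220 -0.955
  outer loop
   vertex 2.6 2.0 0.7
   vertex 1.0 1.0 0.8
   vertex 3.3 4.8 1.2
  endloop
 endfacet
 facet normal 0.733 -0.062 -0.677
  outer loop
   vertex 2.6 2.0 0.7
   vertex 3.3 4.8 1.2
   vertex 3.6 2.9 1.7
  endloop
 endfacet
 facet normal 0.457 -0.775 -0.437
  outer loop
   vertex 2.6 2.0 0.7
   vertex 1.8 0.4 2.7
   vertex 1.0 1.0 0.8
  endloop
 endfacet
 facet normal 0.804 -0.594 -0.037
  outer loop
   vertex 3.0 2.1 1.5
   vertex 3.6 2.9 1.7
   vertex 1.8 0.4 2.7
  endloop
 endfacet
 facet normal 0.793 -0.511 -0.332
  outer loop
   vertex 3.0 2.1 1.5
   vertex 2.6 2.0 0.7
   vertex 3.6 2.9 1.7
  endloop
 endfacet
 facet normal 0.692 -0.673 -0.262
  outer loop
   vertex 3.0 2.1 1.5
   vertex 1.8 0.4 2.7
   vertex 2.6 2.0 0.7
  endloop
 endfacet
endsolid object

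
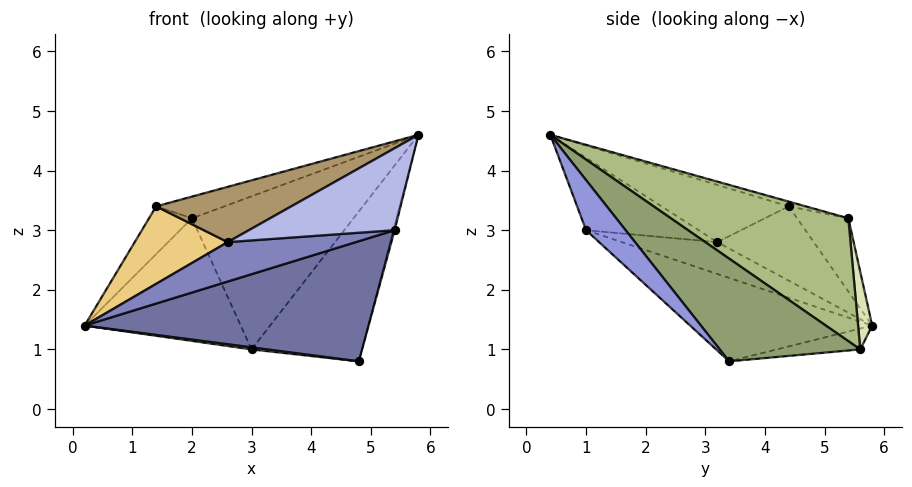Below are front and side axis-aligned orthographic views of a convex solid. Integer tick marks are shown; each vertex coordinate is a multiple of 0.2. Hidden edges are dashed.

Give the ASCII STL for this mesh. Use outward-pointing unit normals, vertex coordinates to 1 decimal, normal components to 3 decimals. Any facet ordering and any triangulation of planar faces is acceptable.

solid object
 facet normal -0.427 -0.667 -0.611
  outer loop
   vertex 5.4 1.0 3.0
   vertex 0.2 5.8 1.4
   vertex 4.8 3.4 0.8
  endloop
 endfacet
 facet normal -0.541 -0.727 -0.423
  outer loop
   vertex 5.4 1.0 3.0
   vertex 2.6 3.2 2.8
   vertex 0.2 5.8 1.4
  endloop
 endfacet
 facet normal 0.972 0.031 -0.232
  outer loop
   vertex 5.4 1.0 3.0
   vertex 4.8 3.4 0.8
   vertex 5.8 0.4 4.6
  endloop
 endfacet
 facet normal -0.605 -0.783 -0.142
  outer loop
   vertex 5.4 1.0 3.0
   vertex 5.8 0.4 4.6
   vertex 2.6 3.2 2.8
  endloop
 endfacet
 facet normal 0.757 0.595 0.270
  outer loop
   vertex 3.0 5.6 1.0
   vertex 5.8 0.4 4.6
   vertex 4.8 3.4 0.8
  endloop
 endfacet
 facet normal 0.687 0.626 0.369
  outer loop
   vertex 3.0 5.6 1.0
   vertex 2.0 5.4 3.2
   vertex 5.8 0.4 4.6
  endloop
 endfacet
 facet normal -0.143 -0.027 -0.989
  outer loop
   vertex 3.0 5.6 1.0
   vertex 4.8 3.4 0.8
   vertex 0.2 5.8 1.4
  endloop
 endfacet
 facet normal 0.089 0.987 0.130
  outer loop
   vertex 3.0 5.6 1.0
   vertex 0.2 5.8 1.4
   vertex 2.0 5.4 3.2
  endloop
 endfacet
 facet normal -0.683 -0.726 0.085
  outer loop
   vertex 1.4 4.4 3.4
   vertex 2.6 3.2 2.8
   vertex 5.8 0.4 4.6
  endloop
 endfacet
 facet normal -0.057 0.229 0.972
  outer loop
   vertex 1.4 4.4 3.4
   vertex 5.8 0.4 4.6
   vertex 2.0 5.4 3.2
  endloop
 endfacet
 facet normal -0.719 -0.693 -0.053
  outer loop
   vertex 1.4 4.4 3.4
   vertex 0.2 5.8 1.4
   vertex 2.6 3.2 2.8
  endloop
 endfacet
 facet normal -0.567 0.475 0.673
  outer loop
   vertex 1.4 4.4 3.4
   vertex 2.0 5.4 3.2
   vertex 0.2 5.8 1.4
  endloop
 endfacet
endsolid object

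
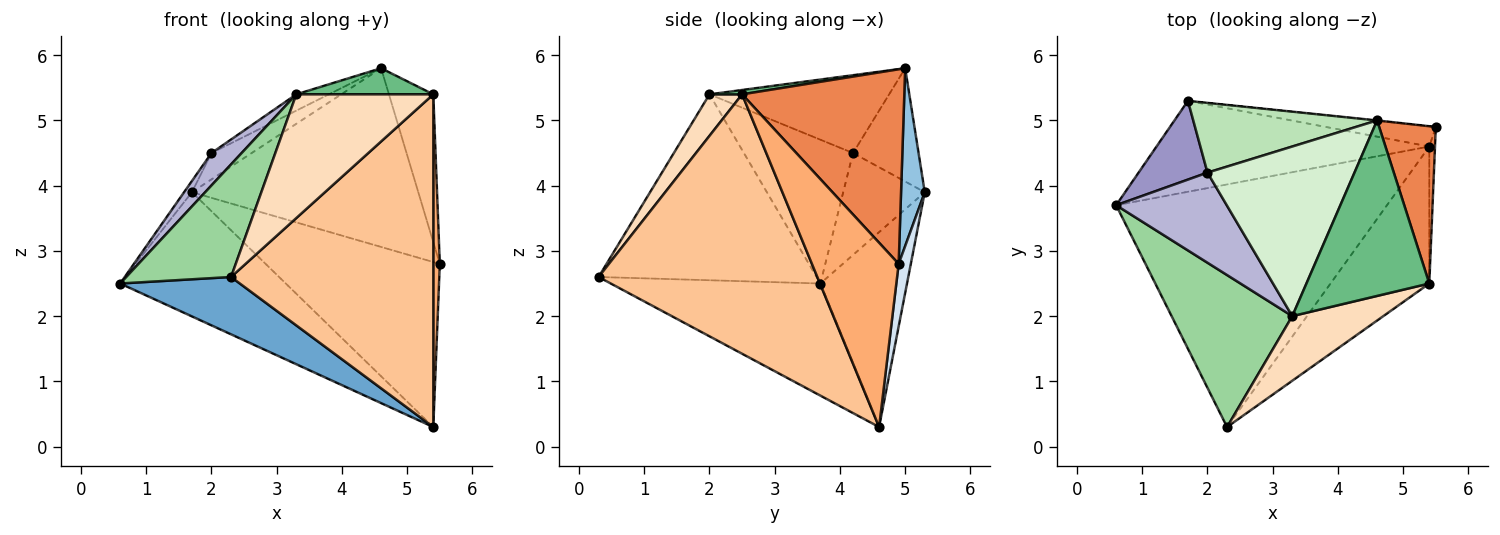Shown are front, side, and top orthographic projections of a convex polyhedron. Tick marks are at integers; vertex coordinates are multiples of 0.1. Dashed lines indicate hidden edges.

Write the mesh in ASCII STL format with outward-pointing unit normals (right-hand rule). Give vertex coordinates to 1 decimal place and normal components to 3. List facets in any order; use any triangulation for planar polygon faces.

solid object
 facet normal -0.374 -0.213 -0.903
  outer loop
   vertex 5.4 4.6 0.3
   vertex 2.3 0.3 2.6
   vertex 0.6 3.7 2.5
  endloop
 endfacet
 facet normal 0.104 0.995 -0.002
  outer loop
   vertex 1.7 5.3 3.9
   vertex 4.6 5.0 5.8
   vertex 5.5 4.9 2.8
  endloop
 endfacet
 facet normal -0.389 0.743 -0.544
  outer loop
   vertex 1.7 5.3 3.9
   vertex 5.4 4.6 0.3
   vertex 0.6 3.7 2.5
  endloop
 endfacet
 facet normal 0.069 0.990 -0.122
  outer loop
   vertex 1.7 5.3 3.9
   vertex 5.5 4.9 2.8
   vertex 5.4 4.6 0.3
  endloop
 endfacet
 facet normal 0.929 0.254 0.270
  outer loop
   vertex 5.4 2.5 5.4
   vertex 5.5 4.9 2.8
   vertex 4.6 5.0 5.8
  endloop
 endfacet
 facet normal 0.997 -0.075 -0.031
  outer loop
   vertex 5.4 2.5 5.4
   vertex 5.4 4.6 0.3
   vertex 5.5 4.9 2.8
  endloop
 endfacet
 facet normal 0.707 -0.654 -0.269
  outer loop
   vertex 5.4 2.5 5.4
   vertex 2.3 0.3 2.6
   vertex 5.4 4.6 0.3
  endloop
 endfacet
 facet normal 0.207 -0.867 0.453
  outer loop
   vertex 3.3 2.0 5.4
   vertex 2.3 0.3 2.6
   vertex 5.4 2.5 5.4
  endloop
 endfacet
 facet normal 0.035 -0.147 0.989
  outer loop
   vertex 3.3 2.0 5.4
   vertex 5.4 2.5 5.4
   vertex 4.6 5.0 5.8
  endloop
 endfacet
 facet normal -0.778 -0.374 0.505
  outer loop
   vertex 3.3 2.0 5.4
   vertex 0.6 3.7 2.5
   vertex 2.3 0.3 2.6
  endloop
 endfacet
 facet normal -0.499 0.306 0.811
  outer loop
   vertex 2.0 4.2 4.5
   vertex 4.6 5.0 5.8
   vertex 1.7 5.3 3.9
  endloop
 endfacet
 facet normal -0.466 0.085 0.881
  outer loop
   vertex 2.0 4.2 4.5
   vertex 3.3 2.0 5.4
   vertex 4.6 5.0 5.8
  endloop
 endfacet
 facet normal -0.826 0.079 0.558
  outer loop
   vertex 2.0 4.2 4.5
   vertex 1.7 5.3 3.9
   vertex 0.6 3.7 2.5
  endloop
 endfacet
 facet normal -0.774 -0.214 0.596
  outer loop
   vertex 2.0 4.2 4.5
   vertex 0.6 3.7 2.5
   vertex 3.3 2.0 5.4
  endloop
 endfacet
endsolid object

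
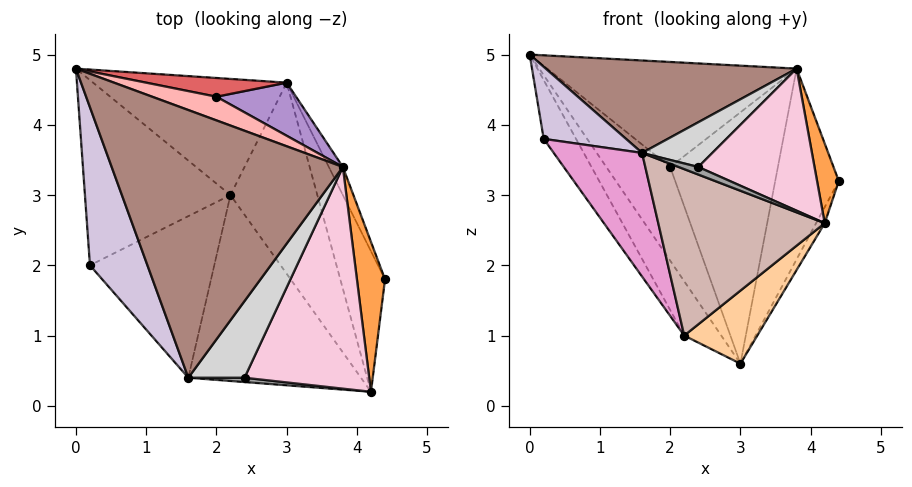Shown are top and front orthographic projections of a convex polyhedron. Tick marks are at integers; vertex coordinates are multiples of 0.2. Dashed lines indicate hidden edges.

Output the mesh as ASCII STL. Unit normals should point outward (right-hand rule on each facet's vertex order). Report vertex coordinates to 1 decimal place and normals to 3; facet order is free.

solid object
 facet normal 0.901 0.049 -0.432
  outer loop
   vertex 4.2 0.2 2.6
   vertex 3.0 4.6 0.6
   vertex 4.4 1.8 3.2
  endloop
 endfacet
 facet normal 0.914 0.402 -0.059
  outer loop
   vertex 3.8 3.4 4.8
   vertex 4.4 1.8 3.2
   vertex 3.0 4.6 0.6
  endloop
 endfacet
 facet normal 0.741 -0.315 0.593
  outer loop
   vertex 3.8 3.4 4.8
   vertex 4.2 0.2 2.6
   vertex 4.4 1.8 3.2
  endloop
 endfacet
 facet normal 0.240 -0.347 -0.907
  outer loop
   vertex 2.2 3.0 1.0
   vertex 3.0 4.6 0.6
   vertex 4.2 0.2 2.6
  endloop
 endfacet
 facet normal -0.793 0.258 -0.552
  outer loop
   vertex 2.2 3.0 1.0
   vertex 0.0 4.8 5.0
   vertex 3.0 4.6 0.6
  endloop
 endfacet
 facet normal -0.830 0.169 -0.532
  outer loop
   vertex 2.2 3.0 1.0
   vertex 0.2 2.0 3.8
   vertex 0.0 4.8 5.0
  endloop
 endfacet
 facet normal 0.333 0.925 0.185
  outer loop
   vertex 2.0 4.4 3.4
   vertex 3.0 4.6 0.6
   vertex 0.0 4.8 5.0
  endloop
 endfacet
 facet normal 0.348 0.915 0.206
  outer loop
   vertex 2.0 4.4 3.4
   vertex 0.0 4.8 5.0
   vertex 3.8 3.4 4.8
  endloop
 endfacet
 facet normal 0.358 0.914 0.193
  outer loop
   vertex 2.0 4.4 3.4
   vertex 3.8 3.4 4.8
   vertex 3.0 4.6 0.6
  endloop
 endfacet
 facet normal -0.325 -0.392 0.861
  outer loop
   vertex 1.6 0.4 3.6
   vertex 0.0 4.8 5.0
   vertex 0.2 2.0 3.8
  endloop
 endfacet
 facet normal -0.070 -0.326 0.943
  outer loop
   vertex 1.6 0.4 3.6
   vertex 3.8 3.4 4.8
   vertex 0.0 4.8 5.0
  endloop
 endfacet
 facet normal -0.320 -0.632 -0.706
  outer loop
   vertex 1.6 0.4 3.6
   vertex 2.2 3.0 1.0
   vertex 4.2 0.2 2.6
  endloop
 endfacet
 facet normal -0.628 -0.473 -0.618
  outer loop
   vertex 1.6 0.4 3.6
   vertex 0.2 2.0 3.8
   vertex 2.2 3.0 1.0
  endloop
 endfacet
 facet normal 0.300 -0.515 0.803
  outer loop
   vertex 2.4 0.4 3.4
   vertex 4.2 0.2 2.6
   vertex 3.8 3.4 4.8
  endloop
 endfacet
 facet normal 0.123 -0.862 0.492
  outer loop
   vertex 2.4 0.4 3.4
   vertex 1.6 0.4 3.6
   vertex 4.2 0.2 2.6
  endloop
 endfacet
 facet normal 0.211 -0.493 0.844
  outer loop
   vertex 2.4 0.4 3.4
   vertex 3.8 3.4 4.8
   vertex 1.6 0.4 3.6
  endloop
 endfacet
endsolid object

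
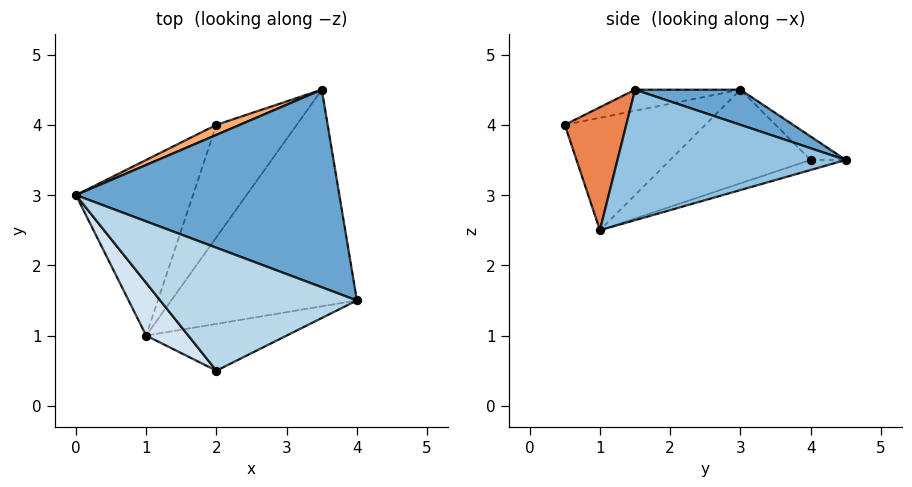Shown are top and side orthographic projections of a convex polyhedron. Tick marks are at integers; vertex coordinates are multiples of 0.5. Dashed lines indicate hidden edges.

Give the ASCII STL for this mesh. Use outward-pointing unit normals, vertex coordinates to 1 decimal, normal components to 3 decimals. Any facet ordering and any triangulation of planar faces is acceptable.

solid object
 facet normal 0.125 0.332 0.935
  outer loop
   vertex 3.5 4.5 3.5
   vertex 0.0 3.0 4.5
   vertex 4.0 1.5 4.5
  endloop
 endfacet
 facet normal 0.566 -0.174 -0.806
  outer loop
   vertex 1.0 1.0 2.5
   vertex 3.5 4.5 3.5
   vertex 4.0 1.5 4.5
  endloop
 endfacet
 facet normal -0.102 -0.273 0.956
  outer loop
   vertex 2.0 0.5 4.0
   vertex 4.0 1.5 4.5
   vertex 0.0 3.0 4.5
  endloop
 endfacet
 facet normal -0.724 -0.634 0.272
  outer loop
   vertex 2.0 0.5 4.0
   vertex 0.0 3.0 4.5
   vertex 1.0 1.0 2.5
  endloop
 endfacet
 facet normal 0.480 -0.685 -0.548
  outer loop
   vertex 2.0 0.5 4.0
   vertex 1.0 1.0 2.5
   vertex 4.0 1.5 4.5
  endloop
 endfacet
 facet normal -0.302 0.905 0.302
  outer loop
   vertex 2.0 4.0 3.5
   vertex 0.0 3.0 4.5
   vertex 3.5 4.5 3.5
  endloop
 endfacet
 facet normal -0.566 0.424 -0.707
  outer loop
   vertex 2.0 4.0 3.5
   vertex 1.0 1.0 2.5
   vertex 0.0 3.0 4.5
  endloop
 endfacet
 facet normal -0.116 0.349 -0.930
  outer loop
   vertex 2.0 4.0 3.5
   vertex 3.5 4.5 3.5
   vertex 1.0 1.0 2.5
  endloop
 endfacet
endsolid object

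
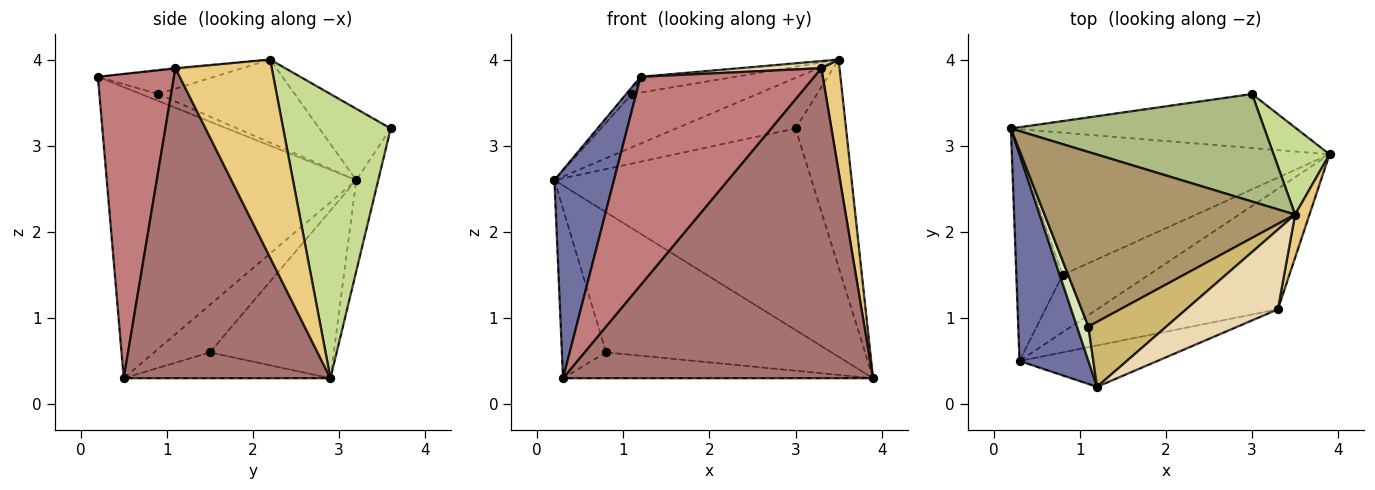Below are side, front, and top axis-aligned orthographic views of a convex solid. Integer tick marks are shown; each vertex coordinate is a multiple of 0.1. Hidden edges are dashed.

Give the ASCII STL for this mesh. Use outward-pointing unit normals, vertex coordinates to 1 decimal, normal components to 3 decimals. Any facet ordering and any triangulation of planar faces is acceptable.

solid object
 facet normal -0.948 -0.226 0.224
  outer loop
   vertex 0.3 0.5 0.3
   vertex 1.2 0.2 3.8
   vertex 0.2 3.2 2.6
  endloop
 endfacet
 facet normal -0.360 0.655 -0.665
  outer loop
   vertex 0.8 1.5 0.6
   vertex 0.2 3.2 2.6
   vertex 3.9 2.9 0.3
  endloop
 endfacet
 facet normal -0.623 0.494 -0.607
  outer loop
   vertex 0.8 1.5 0.6
   vertex 0.3 0.5 0.3
   vertex 0.2 3.2 2.6
  endloop
 endfacet
 facet normal -0.264 0.396 -0.880
  outer loop
   vertex 0.8 1.5 0.6
   vertex 3.9 2.9 0.3
   vertex 0.3 0.5 0.3
  endloop
 endfacet
 facet normal -0.082 0.963 -0.258
  outer loop
   vertex 3.0 3.6 3.2
   vertex 3.9 2.9 0.3
   vertex 0.2 3.2 2.6
  endloop
 endfacet
 facet normal -0.247 0.413 0.877
  outer loop
   vertex 3.0 3.6 3.2
   vertex 0.2 3.2 2.6
   vertex 3.5 2.2 4.0
  endloop
 endfacet
 facet normal 0.891 0.419 0.176
  outer loop
   vertex 3.0 3.6 3.2
   vertex 3.5 2.2 4.0
   vertex 3.9 2.9 0.3
  endloop
 endfacet
 facet normal -0.507 0.169 0.845
  outer loop
   vertex 1.1 0.9 3.6
   vertex 0.2 3.2 2.6
   vertex 1.2 0.2 3.8
  endloop
 endfacet
 facet normal -0.303 0.278 0.912
  outer loop
   vertex 1.1 0.9 3.6
   vertex 3.5 2.2 4.0
   vertex 0.2 3.2 2.6
  endloop
 endfacet
 facet normal -0.278 0.227 0.933
  outer loop
   vertex 1.1 0.9 3.6
   vertex 1.2 0.2 3.8
   vertex 3.5 2.2 4.0
  endloop
 endfacet
 facet normal 0.980 -0.185 0.071
  outer loop
   vertex 3.3 1.1 3.9
   vertex 3.9 2.9 0.3
   vertex 3.5 2.2 4.0
  endloop
 endfacet
 facet normal -0.009 -0.089 0.996
  outer loop
   vertex 3.3 1.1 3.9
   vertex 3.5 2.2 4.0
   vertex 1.2 0.2 3.8
  endloop
 endfacet
 facet normal 0.528 -0.792 -0.308
  outer loop
   vertex 3.3 1.1 3.9
   vertex 0.3 0.5 0.3
   vertex 3.9 2.9 0.3
  endloop
 endfacet
 facet normal 0.395 -0.901 -0.179
  outer loop
   vertex 3.3 1.1 3.9
   vertex 1.2 0.2 3.8
   vertex 0.3 0.5 0.3
  endloop
 endfacet
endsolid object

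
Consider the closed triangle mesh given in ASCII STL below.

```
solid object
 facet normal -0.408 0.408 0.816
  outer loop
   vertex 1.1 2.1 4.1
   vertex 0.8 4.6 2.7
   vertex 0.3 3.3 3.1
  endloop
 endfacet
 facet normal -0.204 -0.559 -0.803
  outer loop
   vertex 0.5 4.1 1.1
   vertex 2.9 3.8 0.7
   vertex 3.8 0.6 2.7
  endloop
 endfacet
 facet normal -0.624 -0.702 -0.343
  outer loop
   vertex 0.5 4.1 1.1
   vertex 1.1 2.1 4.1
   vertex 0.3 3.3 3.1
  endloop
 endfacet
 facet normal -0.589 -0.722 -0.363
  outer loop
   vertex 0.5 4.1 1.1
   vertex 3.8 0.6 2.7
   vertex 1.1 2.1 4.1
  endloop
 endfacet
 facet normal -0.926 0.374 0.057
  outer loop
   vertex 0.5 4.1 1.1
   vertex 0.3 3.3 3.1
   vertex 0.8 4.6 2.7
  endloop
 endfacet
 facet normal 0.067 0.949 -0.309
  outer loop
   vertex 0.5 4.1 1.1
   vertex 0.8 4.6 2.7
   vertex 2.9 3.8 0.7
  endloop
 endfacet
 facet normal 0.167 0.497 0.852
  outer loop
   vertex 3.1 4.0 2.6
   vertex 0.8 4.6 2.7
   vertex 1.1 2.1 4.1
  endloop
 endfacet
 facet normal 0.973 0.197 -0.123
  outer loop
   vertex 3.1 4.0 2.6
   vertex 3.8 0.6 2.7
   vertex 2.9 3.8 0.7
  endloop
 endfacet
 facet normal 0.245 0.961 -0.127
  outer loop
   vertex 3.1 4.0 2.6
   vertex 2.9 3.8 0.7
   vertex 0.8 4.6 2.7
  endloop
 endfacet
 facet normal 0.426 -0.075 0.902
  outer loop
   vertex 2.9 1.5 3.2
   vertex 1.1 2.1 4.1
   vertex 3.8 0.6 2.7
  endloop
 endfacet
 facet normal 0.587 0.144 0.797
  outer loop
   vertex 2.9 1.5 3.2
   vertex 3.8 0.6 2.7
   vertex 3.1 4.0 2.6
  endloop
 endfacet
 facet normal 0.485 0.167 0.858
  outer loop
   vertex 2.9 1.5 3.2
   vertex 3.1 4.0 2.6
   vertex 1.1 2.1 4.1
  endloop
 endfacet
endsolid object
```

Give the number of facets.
12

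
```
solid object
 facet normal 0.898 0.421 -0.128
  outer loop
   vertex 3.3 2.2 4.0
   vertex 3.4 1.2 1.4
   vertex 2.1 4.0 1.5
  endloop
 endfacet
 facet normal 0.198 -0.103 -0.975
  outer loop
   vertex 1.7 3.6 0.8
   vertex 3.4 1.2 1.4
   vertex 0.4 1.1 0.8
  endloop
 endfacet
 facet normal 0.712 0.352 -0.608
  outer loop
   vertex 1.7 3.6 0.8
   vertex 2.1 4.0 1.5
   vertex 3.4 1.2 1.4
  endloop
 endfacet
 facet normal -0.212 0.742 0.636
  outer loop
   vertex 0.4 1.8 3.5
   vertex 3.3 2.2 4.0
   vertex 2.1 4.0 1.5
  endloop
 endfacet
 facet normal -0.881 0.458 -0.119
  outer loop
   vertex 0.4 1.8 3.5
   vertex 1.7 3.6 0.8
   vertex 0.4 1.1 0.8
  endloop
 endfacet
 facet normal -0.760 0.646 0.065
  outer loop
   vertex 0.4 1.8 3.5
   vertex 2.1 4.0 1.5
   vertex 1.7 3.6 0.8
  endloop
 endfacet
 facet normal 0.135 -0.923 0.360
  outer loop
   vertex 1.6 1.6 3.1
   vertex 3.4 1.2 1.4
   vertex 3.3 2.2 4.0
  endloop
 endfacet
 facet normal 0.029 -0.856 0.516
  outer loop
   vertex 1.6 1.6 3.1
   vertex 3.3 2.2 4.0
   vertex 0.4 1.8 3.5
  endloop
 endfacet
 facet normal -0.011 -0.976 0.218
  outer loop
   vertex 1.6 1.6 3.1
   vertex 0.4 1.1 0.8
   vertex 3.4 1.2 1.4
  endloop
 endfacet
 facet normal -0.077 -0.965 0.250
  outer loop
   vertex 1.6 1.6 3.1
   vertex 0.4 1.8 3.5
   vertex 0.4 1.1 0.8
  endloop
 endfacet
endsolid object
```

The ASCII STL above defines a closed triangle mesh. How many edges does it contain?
15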